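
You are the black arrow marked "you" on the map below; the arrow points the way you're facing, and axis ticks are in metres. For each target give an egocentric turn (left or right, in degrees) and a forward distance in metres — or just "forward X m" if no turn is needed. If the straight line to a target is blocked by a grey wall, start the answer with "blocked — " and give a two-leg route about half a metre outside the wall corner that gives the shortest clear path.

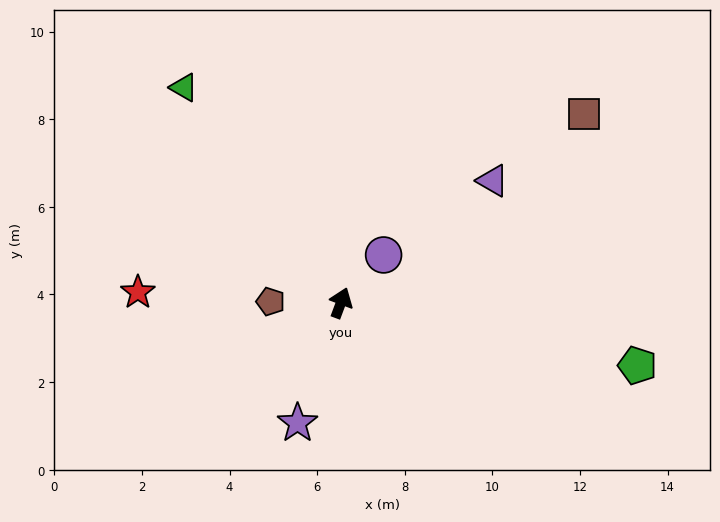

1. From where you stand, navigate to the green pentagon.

turn right 81°, forward 6.9 m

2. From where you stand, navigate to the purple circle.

turn right 21°, forward 1.5 m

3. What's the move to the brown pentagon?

turn left 110°, forward 1.6 m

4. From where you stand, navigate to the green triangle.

turn left 57°, forward 6.1 m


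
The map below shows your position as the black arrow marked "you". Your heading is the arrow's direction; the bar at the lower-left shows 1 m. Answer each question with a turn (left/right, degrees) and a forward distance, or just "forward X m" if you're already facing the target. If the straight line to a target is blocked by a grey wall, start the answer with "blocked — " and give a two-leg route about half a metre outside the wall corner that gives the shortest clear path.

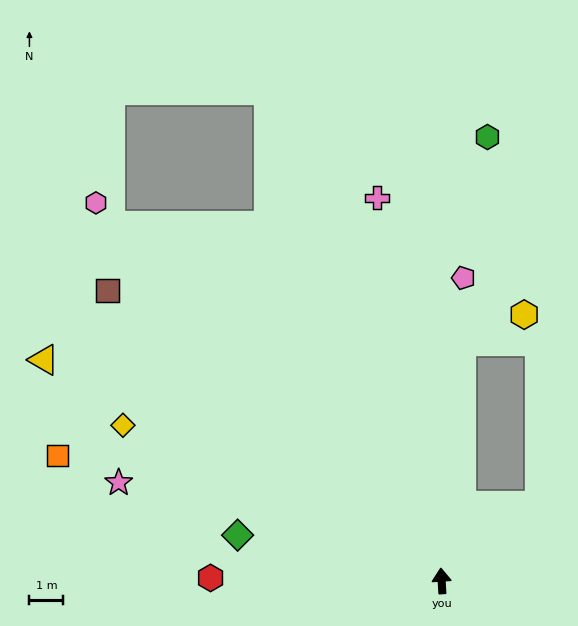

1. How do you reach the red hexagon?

turn left 86°, forward 6.8 m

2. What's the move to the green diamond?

turn left 74°, forward 6.1 m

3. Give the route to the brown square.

turn left 45°, forward 13.0 m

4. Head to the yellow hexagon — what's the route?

blocked — turn right 8°, forward 7.1 m, then turn right 62°, forward 2.0 m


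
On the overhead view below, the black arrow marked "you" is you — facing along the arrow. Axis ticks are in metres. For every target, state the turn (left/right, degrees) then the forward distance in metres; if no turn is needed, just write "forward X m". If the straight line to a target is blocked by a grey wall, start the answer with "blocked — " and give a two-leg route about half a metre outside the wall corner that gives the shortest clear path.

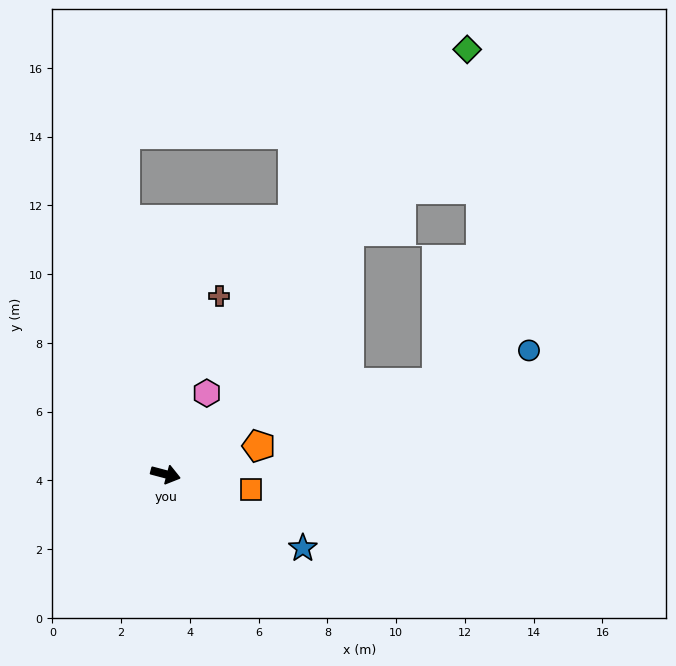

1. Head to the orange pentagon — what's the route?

turn left 32°, forward 2.8 m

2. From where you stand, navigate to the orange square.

turn left 5°, forward 2.5 m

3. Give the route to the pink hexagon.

turn left 78°, forward 2.6 m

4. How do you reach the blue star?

turn right 13°, forward 4.5 m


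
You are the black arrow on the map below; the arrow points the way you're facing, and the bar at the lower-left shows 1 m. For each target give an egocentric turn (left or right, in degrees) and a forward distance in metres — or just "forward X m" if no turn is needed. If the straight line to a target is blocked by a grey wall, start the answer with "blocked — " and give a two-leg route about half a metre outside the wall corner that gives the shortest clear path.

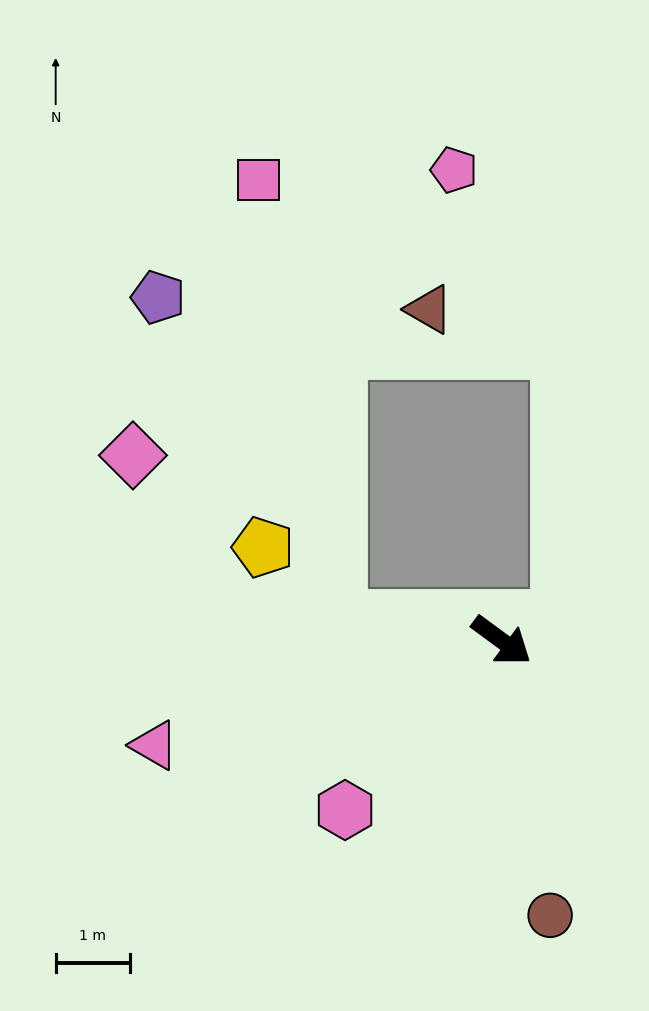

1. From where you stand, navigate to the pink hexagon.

turn right 96°, forward 3.1 m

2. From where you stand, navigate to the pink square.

blocked — turn right 150°, forward 2.2 m, then turn right 74°, forward 6.0 m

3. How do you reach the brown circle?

turn right 44°, forward 3.8 m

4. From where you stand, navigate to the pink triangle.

turn right 127°, forward 4.9 m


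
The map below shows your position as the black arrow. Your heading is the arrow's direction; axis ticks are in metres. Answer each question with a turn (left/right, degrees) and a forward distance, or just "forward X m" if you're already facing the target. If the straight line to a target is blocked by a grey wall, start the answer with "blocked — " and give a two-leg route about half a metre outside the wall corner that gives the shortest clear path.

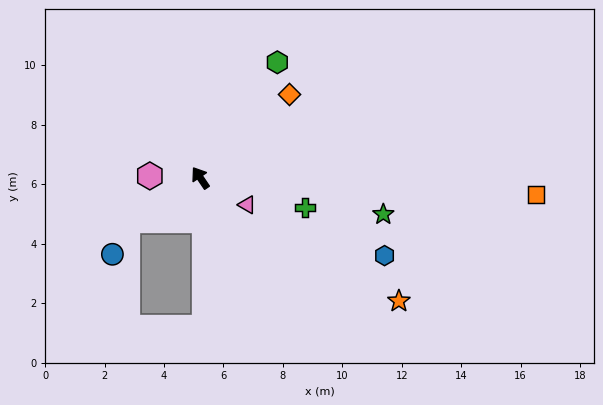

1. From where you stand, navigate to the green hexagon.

turn right 68°, forward 4.7 m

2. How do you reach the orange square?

turn right 127°, forward 11.3 m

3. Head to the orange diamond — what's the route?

turn right 81°, forward 4.1 m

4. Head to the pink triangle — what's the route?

turn right 154°, forward 1.8 m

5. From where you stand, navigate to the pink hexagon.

turn left 54°, forward 1.7 m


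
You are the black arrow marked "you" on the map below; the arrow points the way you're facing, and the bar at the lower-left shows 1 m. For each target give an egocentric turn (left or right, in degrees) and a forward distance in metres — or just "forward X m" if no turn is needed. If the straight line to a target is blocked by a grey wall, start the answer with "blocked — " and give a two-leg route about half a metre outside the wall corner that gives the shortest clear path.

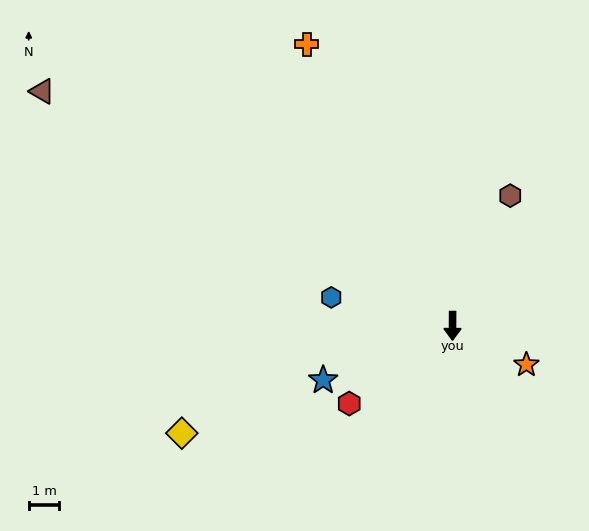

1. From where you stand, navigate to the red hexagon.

turn right 53°, forward 4.2 m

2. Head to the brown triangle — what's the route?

turn right 119°, forward 15.4 m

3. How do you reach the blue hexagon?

turn right 103°, forward 4.1 m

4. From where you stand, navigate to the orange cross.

turn right 152°, forward 10.3 m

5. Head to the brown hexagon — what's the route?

turn left 156°, forward 4.6 m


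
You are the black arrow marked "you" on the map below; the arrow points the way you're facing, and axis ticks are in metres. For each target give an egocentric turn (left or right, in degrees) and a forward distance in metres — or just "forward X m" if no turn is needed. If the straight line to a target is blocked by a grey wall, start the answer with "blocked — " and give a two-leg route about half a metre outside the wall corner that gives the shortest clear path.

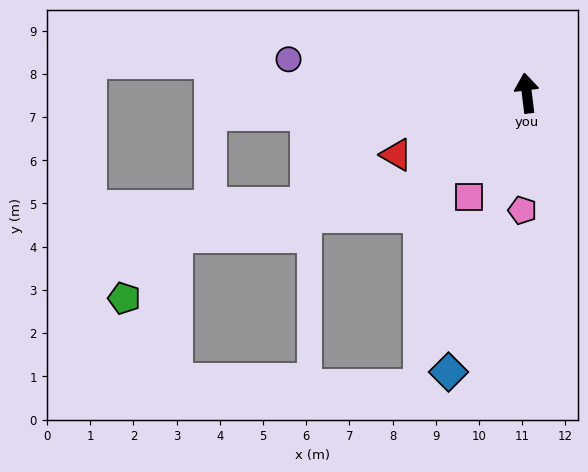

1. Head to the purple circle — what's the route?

turn left 75°, forward 5.6 m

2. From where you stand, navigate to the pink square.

turn left 144°, forward 2.7 m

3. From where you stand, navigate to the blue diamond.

turn left 157°, forward 6.7 m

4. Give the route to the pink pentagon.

turn left 171°, forward 2.7 m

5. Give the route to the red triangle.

turn left 108°, forward 3.3 m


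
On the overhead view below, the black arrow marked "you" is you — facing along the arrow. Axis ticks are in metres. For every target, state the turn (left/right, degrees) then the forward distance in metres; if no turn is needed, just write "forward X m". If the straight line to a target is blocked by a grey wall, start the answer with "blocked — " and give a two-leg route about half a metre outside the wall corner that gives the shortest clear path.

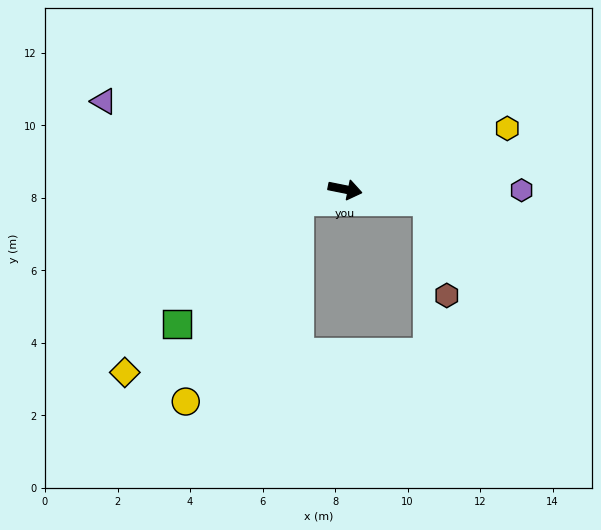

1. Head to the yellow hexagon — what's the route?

turn left 32°, forward 4.8 m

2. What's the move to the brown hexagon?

blocked — turn left 4°, forward 2.3 m, then turn right 72°, forward 2.7 m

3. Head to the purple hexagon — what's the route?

turn left 11°, forward 4.9 m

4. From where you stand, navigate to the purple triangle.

turn left 171°, forward 7.1 m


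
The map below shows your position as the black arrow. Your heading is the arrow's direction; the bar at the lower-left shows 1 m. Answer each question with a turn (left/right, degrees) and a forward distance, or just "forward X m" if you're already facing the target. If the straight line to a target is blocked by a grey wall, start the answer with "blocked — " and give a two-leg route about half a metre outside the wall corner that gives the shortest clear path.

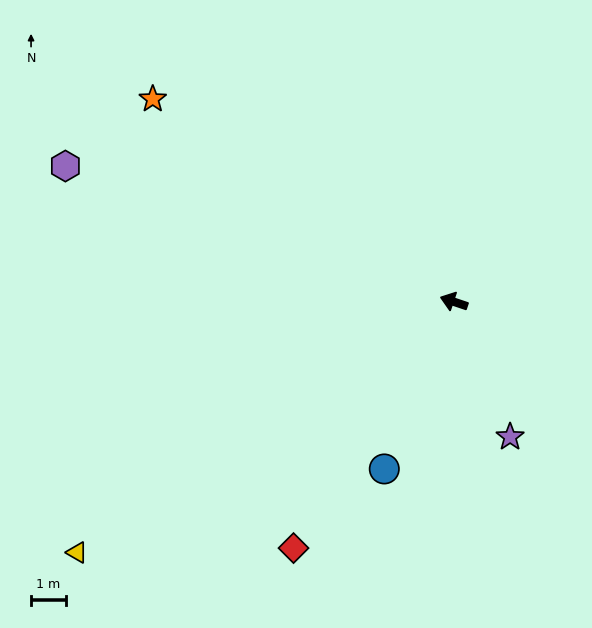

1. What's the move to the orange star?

turn right 15°, forward 10.4 m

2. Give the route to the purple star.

turn left 131°, forward 4.2 m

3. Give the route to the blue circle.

turn left 86°, forward 5.2 m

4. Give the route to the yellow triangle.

turn left 52°, forward 13.0 m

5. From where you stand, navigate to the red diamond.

turn left 76°, forward 8.4 m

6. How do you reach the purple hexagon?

forward 11.8 m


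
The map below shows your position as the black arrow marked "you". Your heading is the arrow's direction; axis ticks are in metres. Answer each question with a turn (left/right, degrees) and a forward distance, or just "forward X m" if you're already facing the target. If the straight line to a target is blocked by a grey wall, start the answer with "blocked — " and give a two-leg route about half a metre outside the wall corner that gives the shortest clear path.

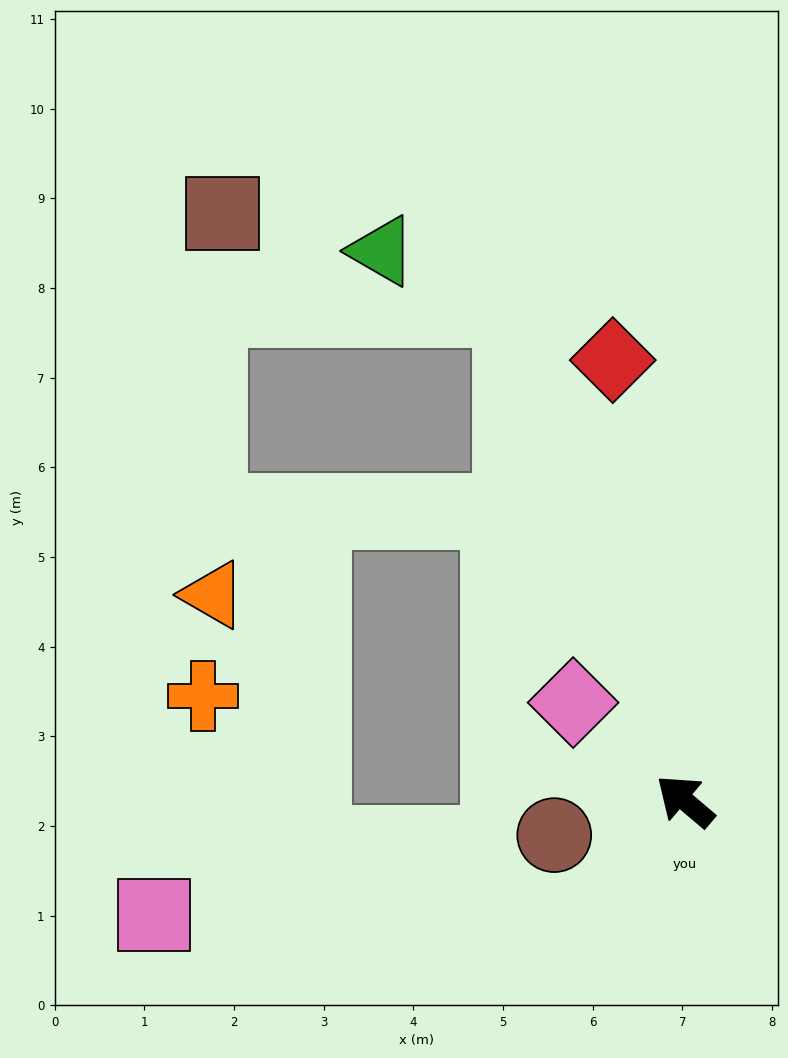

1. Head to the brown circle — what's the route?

turn left 55°, forward 1.5 m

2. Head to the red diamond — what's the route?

turn right 40°, forward 5.0 m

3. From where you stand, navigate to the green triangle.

blocked — turn right 30°, forward 5.8 m, then turn left 46°, forward 1.6 m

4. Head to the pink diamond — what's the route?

forward 1.7 m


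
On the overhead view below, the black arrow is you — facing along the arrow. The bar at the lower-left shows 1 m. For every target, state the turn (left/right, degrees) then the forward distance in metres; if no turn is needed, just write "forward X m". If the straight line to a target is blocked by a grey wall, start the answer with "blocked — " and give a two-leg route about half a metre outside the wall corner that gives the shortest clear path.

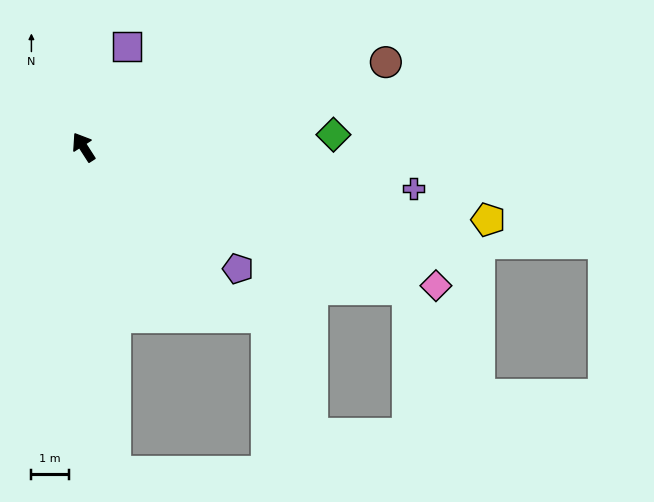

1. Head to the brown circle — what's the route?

turn right 107°, forward 8.4 m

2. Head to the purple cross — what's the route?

turn right 130°, forward 8.9 m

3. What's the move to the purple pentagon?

turn right 161°, forward 5.3 m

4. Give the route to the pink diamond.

turn right 144°, forward 10.1 m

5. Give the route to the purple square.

turn right 56°, forward 2.9 m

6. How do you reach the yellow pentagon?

turn right 133°, forward 11.0 m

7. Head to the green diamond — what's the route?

turn right 120°, forward 6.7 m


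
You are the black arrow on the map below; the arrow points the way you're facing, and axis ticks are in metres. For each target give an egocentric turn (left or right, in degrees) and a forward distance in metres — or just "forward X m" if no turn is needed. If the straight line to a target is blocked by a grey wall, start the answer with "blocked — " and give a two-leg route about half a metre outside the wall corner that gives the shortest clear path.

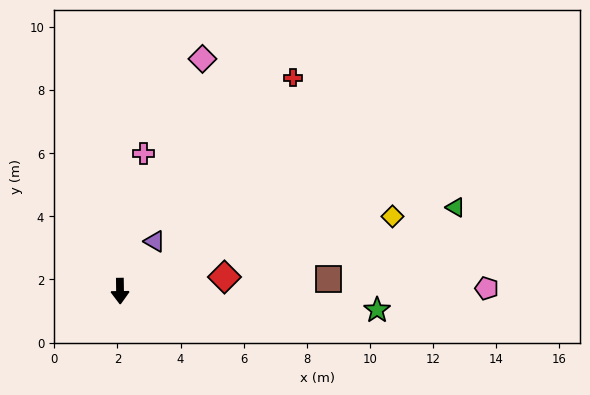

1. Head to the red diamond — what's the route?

turn left 97°, forward 3.3 m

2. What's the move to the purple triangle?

turn left 144°, forward 1.9 m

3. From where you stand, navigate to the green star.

turn left 85°, forward 8.2 m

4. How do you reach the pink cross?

turn left 169°, forward 4.4 m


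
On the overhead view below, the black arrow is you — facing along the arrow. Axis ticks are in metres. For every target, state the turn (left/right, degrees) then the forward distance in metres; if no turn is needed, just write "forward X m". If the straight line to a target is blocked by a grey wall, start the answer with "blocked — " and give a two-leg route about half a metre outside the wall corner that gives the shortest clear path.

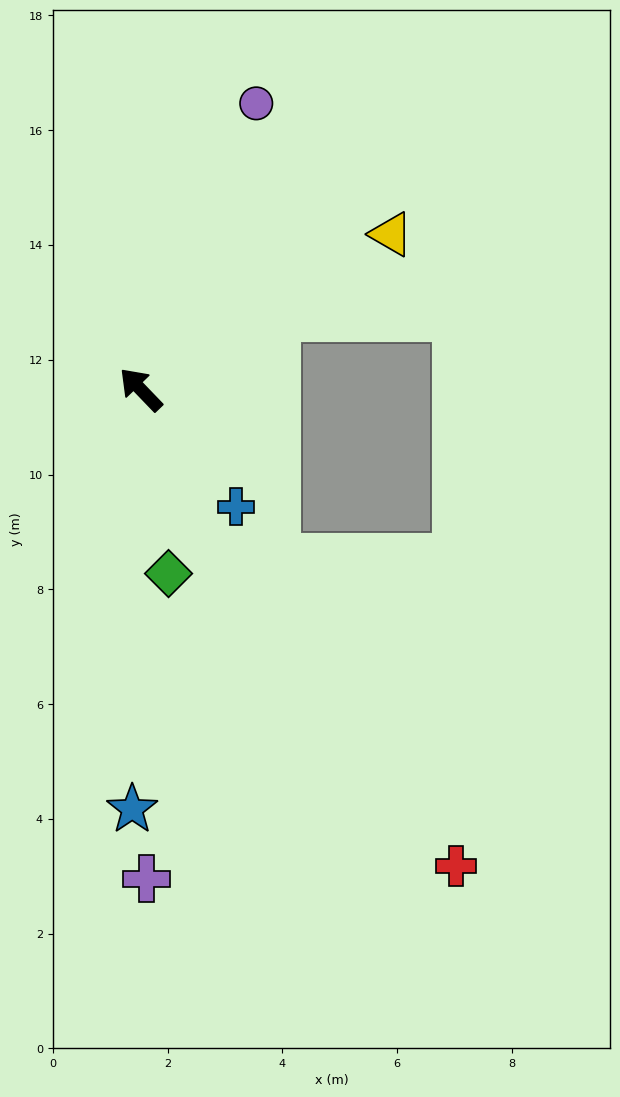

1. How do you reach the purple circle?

turn right 66°, forward 5.4 m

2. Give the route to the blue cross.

turn left 175°, forward 2.6 m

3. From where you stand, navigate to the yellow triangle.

turn right 102°, forward 5.1 m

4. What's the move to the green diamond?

turn left 145°, forward 3.2 m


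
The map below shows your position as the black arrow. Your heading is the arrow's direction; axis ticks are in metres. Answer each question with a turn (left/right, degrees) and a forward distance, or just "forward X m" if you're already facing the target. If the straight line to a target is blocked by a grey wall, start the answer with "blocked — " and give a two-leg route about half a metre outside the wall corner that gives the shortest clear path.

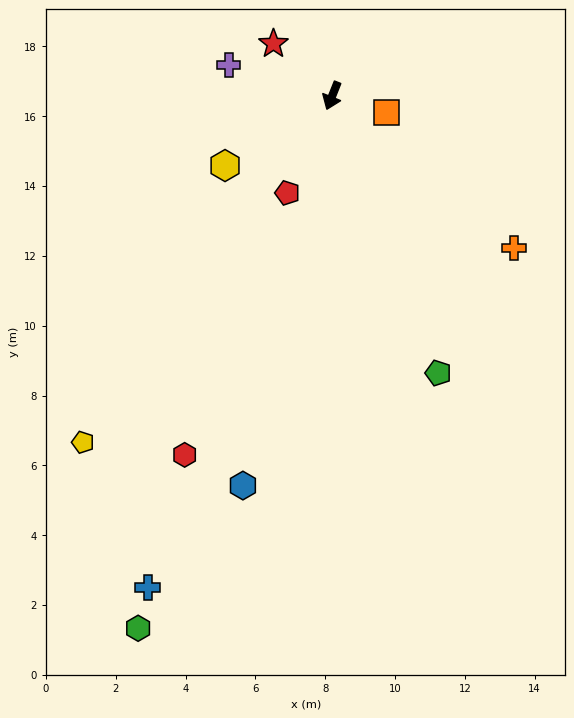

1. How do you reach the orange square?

turn left 94°, forward 1.6 m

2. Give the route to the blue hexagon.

turn left 9°, forward 11.5 m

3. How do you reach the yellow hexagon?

turn right 35°, forward 3.7 m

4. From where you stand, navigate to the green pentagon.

turn left 43°, forward 8.5 m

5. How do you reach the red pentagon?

turn right 3°, forward 3.1 m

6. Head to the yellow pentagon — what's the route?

turn right 14°, forward 12.2 m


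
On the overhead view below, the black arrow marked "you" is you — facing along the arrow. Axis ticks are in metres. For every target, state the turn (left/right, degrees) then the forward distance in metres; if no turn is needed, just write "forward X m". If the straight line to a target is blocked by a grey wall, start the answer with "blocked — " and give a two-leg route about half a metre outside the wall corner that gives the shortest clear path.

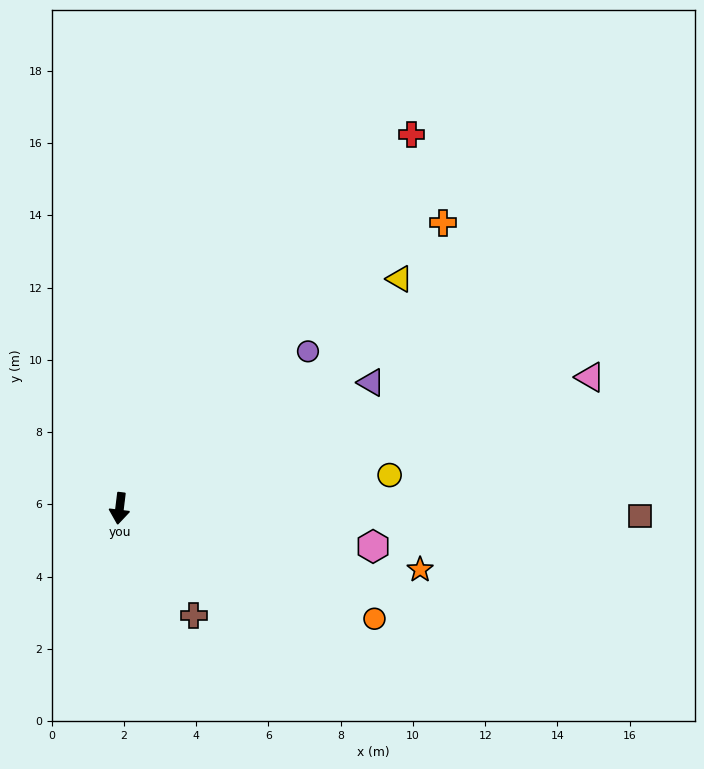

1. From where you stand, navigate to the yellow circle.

turn left 104°, forward 7.5 m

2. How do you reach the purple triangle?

turn left 124°, forward 7.8 m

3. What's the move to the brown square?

turn left 96°, forward 14.4 m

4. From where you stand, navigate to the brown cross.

turn left 42°, forward 3.6 m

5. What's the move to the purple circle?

turn left 137°, forward 6.8 m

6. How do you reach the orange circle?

turn left 74°, forward 7.7 m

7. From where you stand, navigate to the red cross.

turn left 149°, forward 13.1 m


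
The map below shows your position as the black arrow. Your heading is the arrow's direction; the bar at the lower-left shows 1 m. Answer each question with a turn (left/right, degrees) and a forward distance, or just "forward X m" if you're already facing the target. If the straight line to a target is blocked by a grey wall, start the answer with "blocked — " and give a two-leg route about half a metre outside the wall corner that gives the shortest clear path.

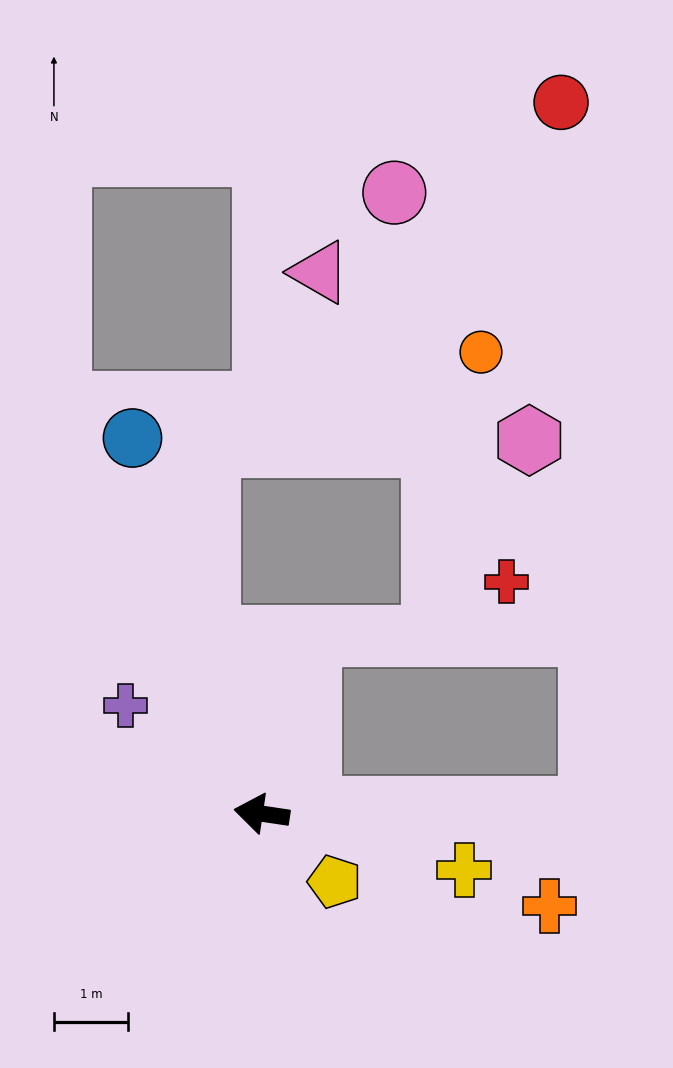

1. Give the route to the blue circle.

turn right 63°, forward 5.3 m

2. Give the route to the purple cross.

turn right 30°, forward 2.3 m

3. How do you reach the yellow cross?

turn left 173°, forward 2.8 m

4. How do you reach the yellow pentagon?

turn left 145°, forward 1.3 m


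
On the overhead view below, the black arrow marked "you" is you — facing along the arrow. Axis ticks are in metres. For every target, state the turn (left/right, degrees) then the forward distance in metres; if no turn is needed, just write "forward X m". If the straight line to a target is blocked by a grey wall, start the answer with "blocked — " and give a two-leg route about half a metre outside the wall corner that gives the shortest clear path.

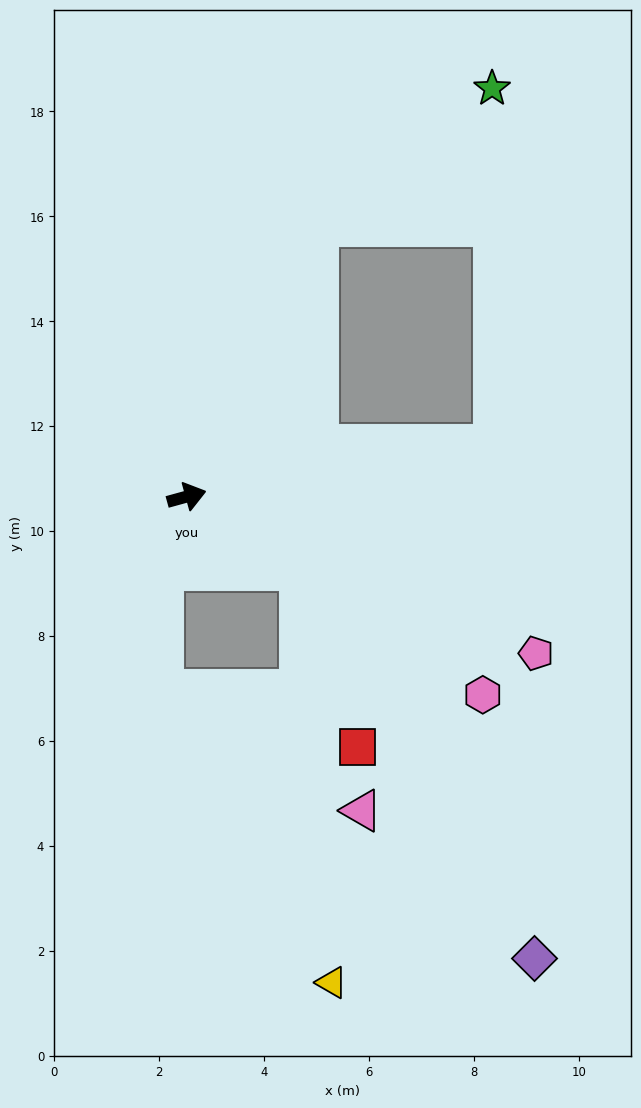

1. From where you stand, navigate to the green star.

blocked — turn left 49°, forward 5.8 m, then turn right 27°, forward 4.2 m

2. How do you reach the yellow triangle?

blocked — turn right 48°, forward 2.6 m, then turn right 53°, forward 7.9 m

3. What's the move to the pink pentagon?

turn right 40°, forward 7.3 m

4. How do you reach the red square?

blocked — turn right 48°, forward 2.6 m, then turn right 40°, forward 3.6 m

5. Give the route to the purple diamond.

blocked — turn right 48°, forward 2.6 m, then turn right 27°, forward 8.7 m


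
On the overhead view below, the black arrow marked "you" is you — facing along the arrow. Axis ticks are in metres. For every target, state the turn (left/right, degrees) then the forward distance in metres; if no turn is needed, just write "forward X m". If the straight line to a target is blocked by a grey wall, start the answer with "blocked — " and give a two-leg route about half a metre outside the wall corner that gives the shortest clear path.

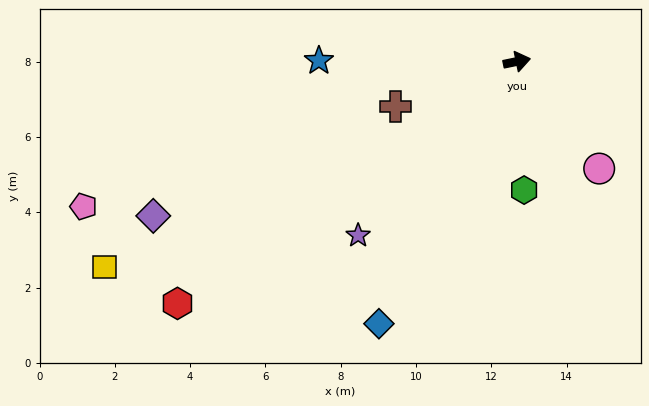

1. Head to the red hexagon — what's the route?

turn right 156°, forward 11.1 m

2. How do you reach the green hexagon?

turn right 98°, forward 3.4 m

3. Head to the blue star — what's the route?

turn left 168°, forward 5.3 m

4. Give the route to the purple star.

turn right 144°, forward 6.3 m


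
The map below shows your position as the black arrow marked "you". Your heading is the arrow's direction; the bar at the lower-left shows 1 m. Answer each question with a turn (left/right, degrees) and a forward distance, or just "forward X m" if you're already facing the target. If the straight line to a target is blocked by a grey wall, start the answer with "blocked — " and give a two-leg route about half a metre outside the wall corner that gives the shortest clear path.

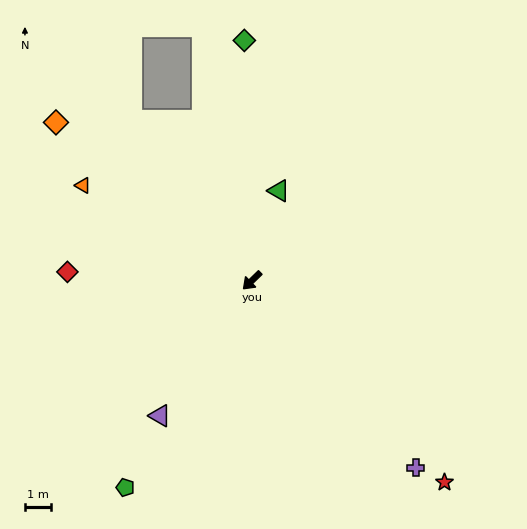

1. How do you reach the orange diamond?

turn right 83°, forward 9.5 m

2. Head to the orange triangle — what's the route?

turn right 74°, forward 7.4 m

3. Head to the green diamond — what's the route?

turn right 132°, forward 9.1 m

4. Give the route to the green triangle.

turn right 151°, forward 3.6 m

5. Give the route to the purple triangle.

turn left 12°, forward 6.2 m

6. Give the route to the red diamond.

turn right 47°, forward 7.0 m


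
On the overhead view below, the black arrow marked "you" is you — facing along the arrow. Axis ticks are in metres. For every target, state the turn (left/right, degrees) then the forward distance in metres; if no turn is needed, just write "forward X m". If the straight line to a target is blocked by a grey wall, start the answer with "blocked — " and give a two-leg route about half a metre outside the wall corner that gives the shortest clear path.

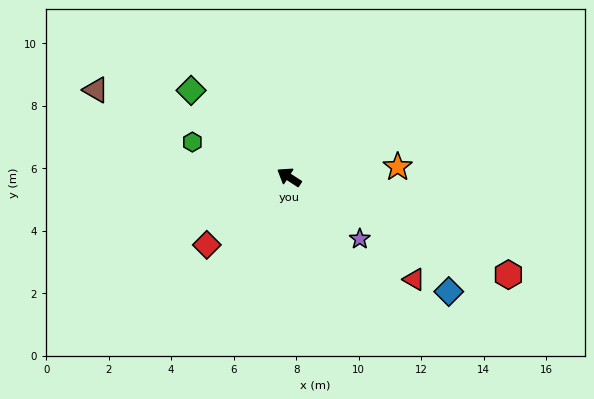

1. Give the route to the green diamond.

turn right 9°, forward 4.2 m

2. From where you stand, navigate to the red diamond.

turn left 72°, forward 3.4 m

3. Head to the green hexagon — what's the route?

turn left 13°, forward 3.3 m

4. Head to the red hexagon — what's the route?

turn right 171°, forward 7.7 m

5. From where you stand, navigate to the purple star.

turn left 172°, forward 3.0 m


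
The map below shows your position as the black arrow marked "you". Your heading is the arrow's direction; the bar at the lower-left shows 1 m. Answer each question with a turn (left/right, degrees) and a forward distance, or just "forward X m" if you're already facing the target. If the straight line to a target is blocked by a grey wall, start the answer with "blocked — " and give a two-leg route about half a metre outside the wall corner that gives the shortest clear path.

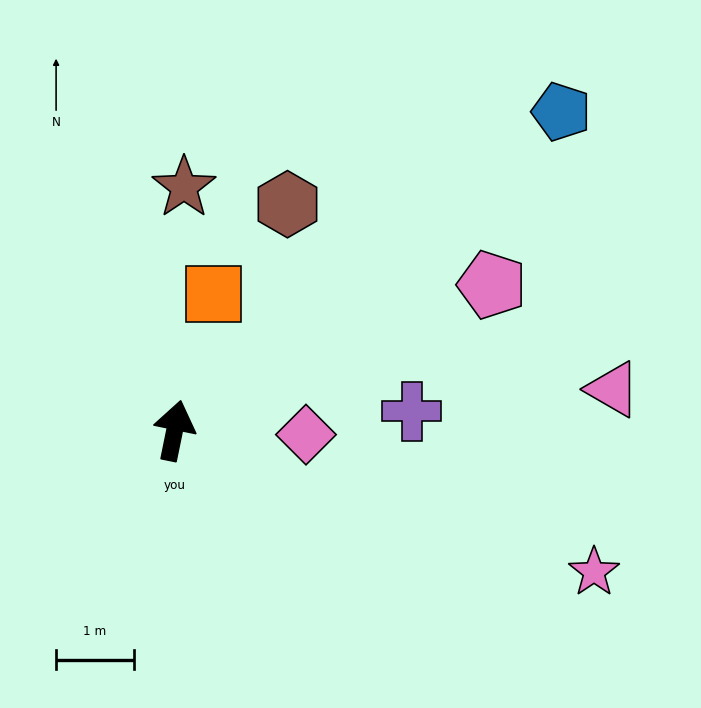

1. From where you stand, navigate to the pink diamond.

turn right 80°, forward 1.7 m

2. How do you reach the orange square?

turn right 4°, forward 1.8 m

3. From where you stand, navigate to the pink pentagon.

turn right 54°, forward 4.5 m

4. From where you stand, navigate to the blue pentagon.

turn right 39°, forward 6.5 m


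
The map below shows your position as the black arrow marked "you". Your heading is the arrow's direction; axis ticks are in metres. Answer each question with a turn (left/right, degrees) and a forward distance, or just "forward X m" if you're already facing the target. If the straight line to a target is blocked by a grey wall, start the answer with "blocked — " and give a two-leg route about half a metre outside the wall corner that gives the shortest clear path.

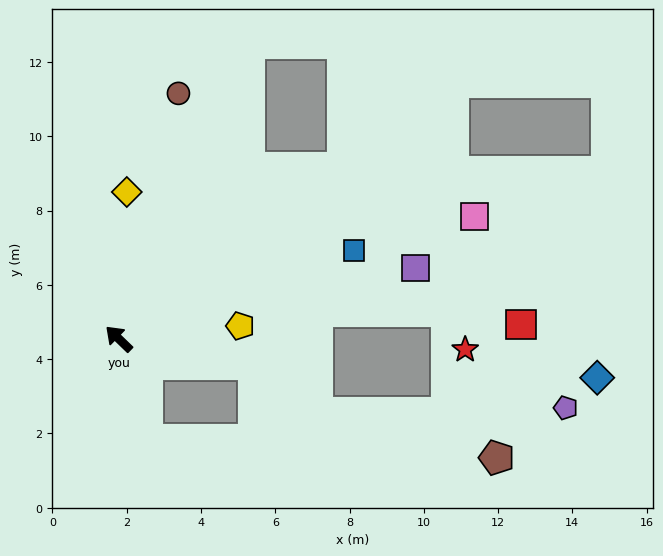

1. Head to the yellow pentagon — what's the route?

turn right 130°, forward 3.3 m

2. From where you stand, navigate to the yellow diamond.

turn right 49°, forward 4.0 m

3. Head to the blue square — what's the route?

turn right 115°, forward 6.8 m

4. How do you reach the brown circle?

turn right 60°, forward 6.8 m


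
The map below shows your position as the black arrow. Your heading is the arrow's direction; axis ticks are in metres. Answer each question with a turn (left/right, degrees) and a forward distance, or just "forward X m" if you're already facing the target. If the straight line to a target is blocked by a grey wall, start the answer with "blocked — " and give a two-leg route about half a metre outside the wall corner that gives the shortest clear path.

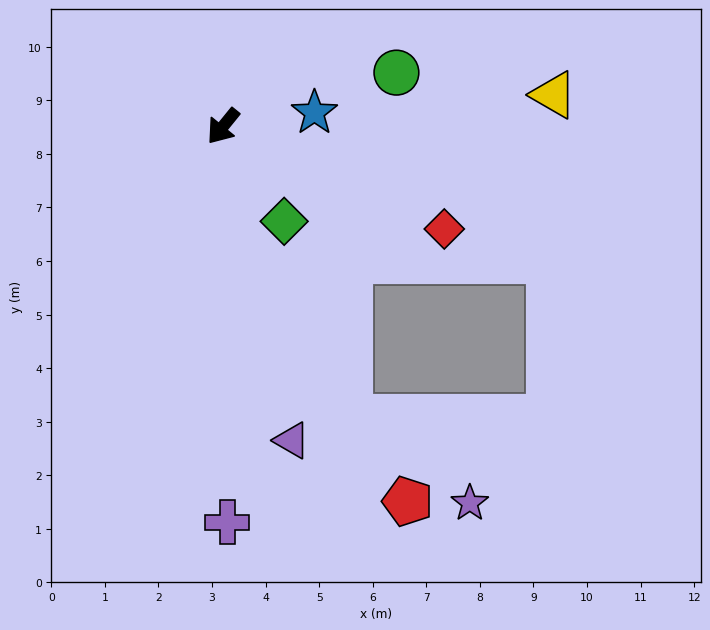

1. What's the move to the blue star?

turn left 138°, forward 1.7 m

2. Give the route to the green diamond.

turn left 72°, forward 2.1 m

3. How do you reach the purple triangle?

turn left 51°, forward 6.0 m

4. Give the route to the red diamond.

turn left 104°, forward 4.6 m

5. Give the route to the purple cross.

turn left 40°, forward 7.4 m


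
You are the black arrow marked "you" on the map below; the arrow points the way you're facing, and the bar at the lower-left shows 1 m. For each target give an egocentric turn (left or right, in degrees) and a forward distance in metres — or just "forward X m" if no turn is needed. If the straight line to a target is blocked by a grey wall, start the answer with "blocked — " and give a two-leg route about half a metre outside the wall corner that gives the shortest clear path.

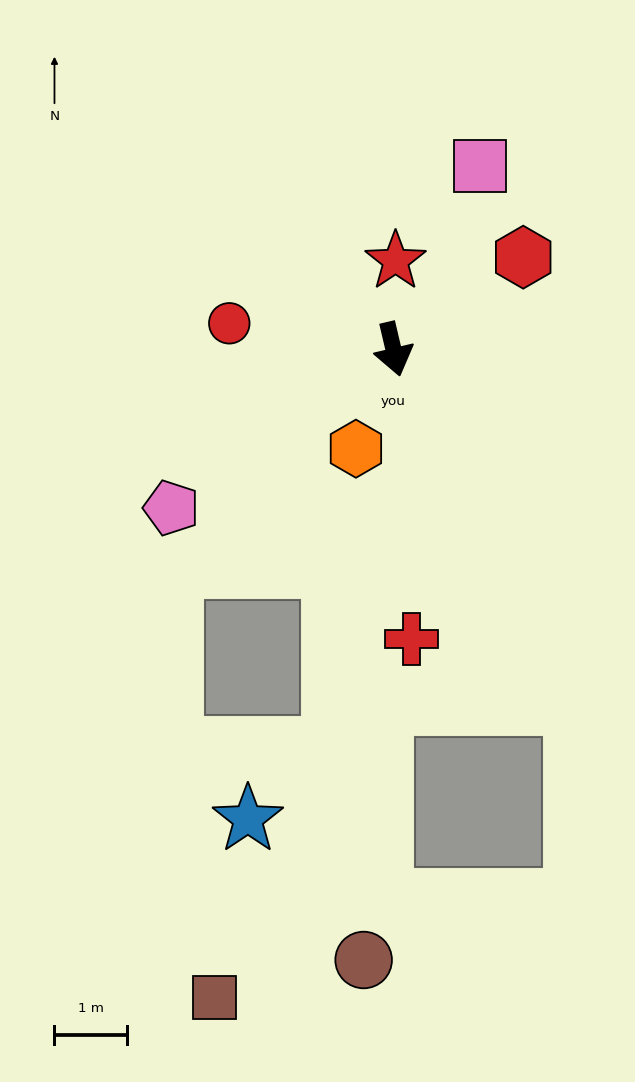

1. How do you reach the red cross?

turn right 10°, forward 4.0 m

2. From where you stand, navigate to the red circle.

turn right 112°, forward 2.3 m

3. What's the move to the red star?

turn left 165°, forward 1.2 m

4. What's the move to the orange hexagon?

turn right 34°, forward 1.5 m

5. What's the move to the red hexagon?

turn left 112°, forward 2.2 m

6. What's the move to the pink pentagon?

turn right 68°, forward 3.7 m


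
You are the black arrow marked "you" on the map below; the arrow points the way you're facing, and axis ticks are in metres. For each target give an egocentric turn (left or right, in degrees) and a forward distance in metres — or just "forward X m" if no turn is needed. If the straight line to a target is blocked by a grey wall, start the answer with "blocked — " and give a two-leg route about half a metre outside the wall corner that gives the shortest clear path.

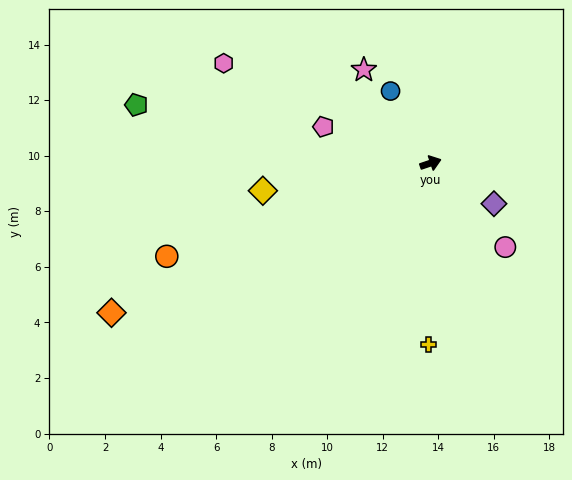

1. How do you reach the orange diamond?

turn right 174°, forward 12.7 m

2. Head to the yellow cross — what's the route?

turn right 109°, forward 6.5 m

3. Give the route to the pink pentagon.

turn left 143°, forward 4.1 m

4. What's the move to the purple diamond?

turn right 51°, forward 2.7 m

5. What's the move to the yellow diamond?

turn left 171°, forward 6.1 m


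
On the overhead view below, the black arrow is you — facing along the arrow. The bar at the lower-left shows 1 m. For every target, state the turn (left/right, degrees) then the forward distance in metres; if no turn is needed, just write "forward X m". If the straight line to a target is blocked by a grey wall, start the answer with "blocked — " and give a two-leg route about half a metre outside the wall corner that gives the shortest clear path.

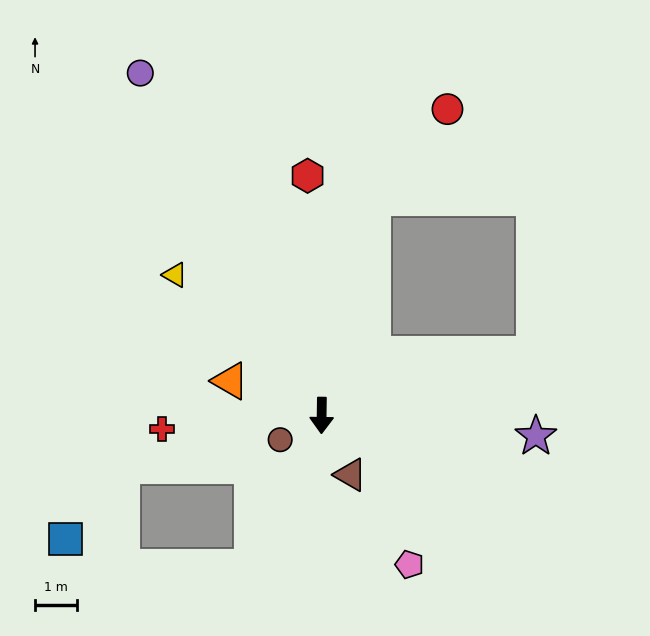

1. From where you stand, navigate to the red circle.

blocked — turn left 167°, forward 5.3 m, then turn right 26°, forward 2.8 m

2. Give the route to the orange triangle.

turn right 110°, forward 2.3 m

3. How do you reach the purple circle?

turn right 151°, forward 9.2 m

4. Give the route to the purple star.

turn left 85°, forward 5.1 m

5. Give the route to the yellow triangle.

turn right 133°, forward 4.8 m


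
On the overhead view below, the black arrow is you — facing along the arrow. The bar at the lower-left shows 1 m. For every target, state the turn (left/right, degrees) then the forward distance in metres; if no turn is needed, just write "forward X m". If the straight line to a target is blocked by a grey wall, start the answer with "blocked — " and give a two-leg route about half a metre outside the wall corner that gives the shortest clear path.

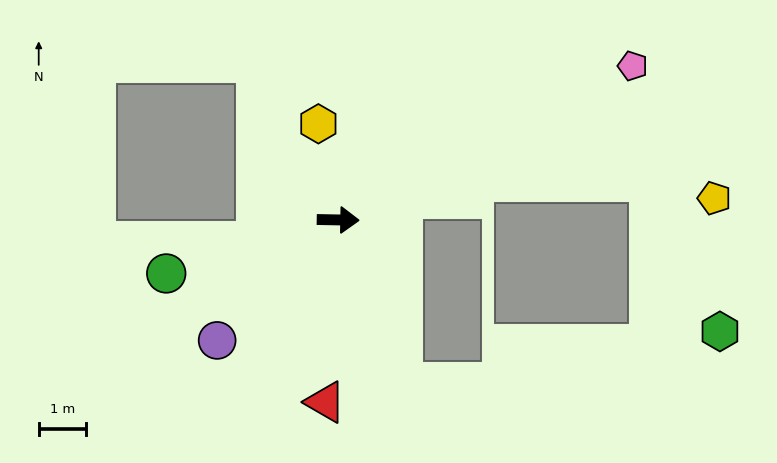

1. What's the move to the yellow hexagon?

turn left 103°, forward 2.1 m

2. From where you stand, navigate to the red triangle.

turn right 93°, forward 3.9 m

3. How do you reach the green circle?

turn right 162°, forward 3.8 m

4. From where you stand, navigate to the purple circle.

turn right 134°, forward 3.6 m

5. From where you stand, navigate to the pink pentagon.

turn left 29°, forward 7.1 m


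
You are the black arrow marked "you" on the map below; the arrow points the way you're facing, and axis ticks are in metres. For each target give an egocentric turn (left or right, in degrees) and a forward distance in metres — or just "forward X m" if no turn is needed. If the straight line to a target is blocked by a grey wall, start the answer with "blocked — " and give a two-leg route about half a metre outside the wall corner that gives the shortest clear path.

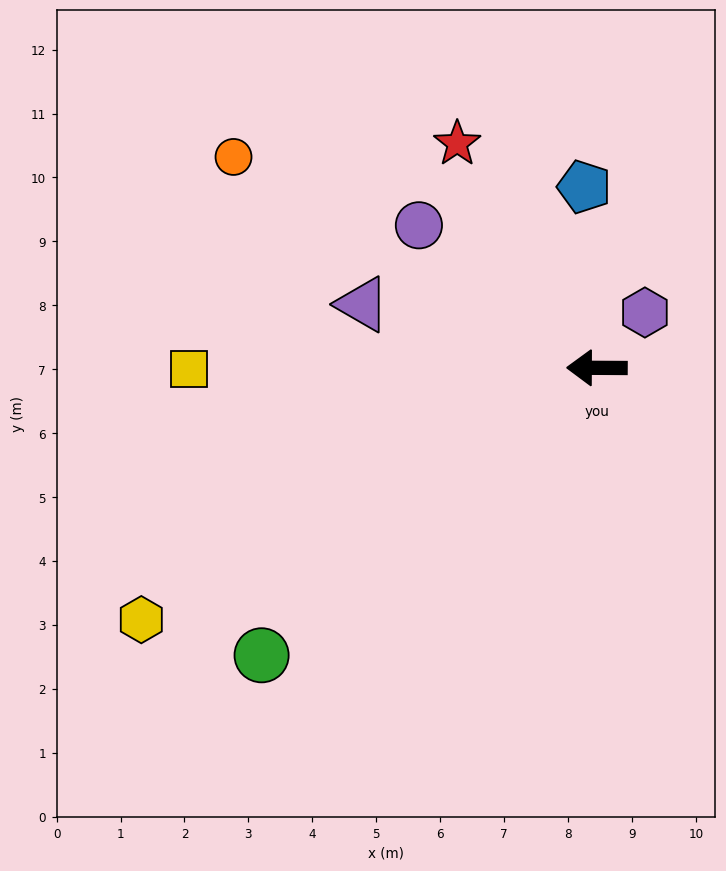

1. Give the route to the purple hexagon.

turn right 131°, forward 1.1 m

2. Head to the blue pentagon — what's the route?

turn right 86°, forward 2.8 m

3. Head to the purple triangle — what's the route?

turn right 15°, forward 3.8 m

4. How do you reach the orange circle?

turn right 30°, forward 6.6 m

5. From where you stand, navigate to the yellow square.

forward 6.4 m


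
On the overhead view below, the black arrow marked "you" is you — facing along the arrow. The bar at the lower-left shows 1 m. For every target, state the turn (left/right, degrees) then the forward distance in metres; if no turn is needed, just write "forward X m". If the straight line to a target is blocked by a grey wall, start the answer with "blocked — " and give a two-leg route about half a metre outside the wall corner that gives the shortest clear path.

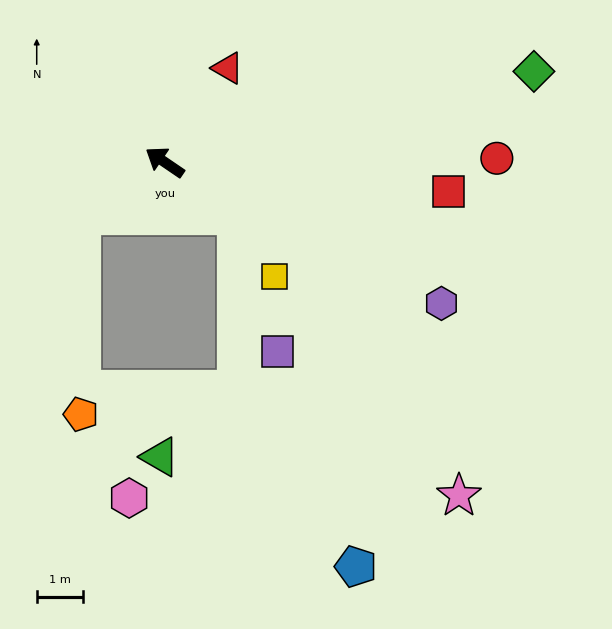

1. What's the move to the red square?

turn right 152°, forward 6.2 m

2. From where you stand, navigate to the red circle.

turn right 145°, forward 7.2 m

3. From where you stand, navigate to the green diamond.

turn right 132°, forward 8.3 m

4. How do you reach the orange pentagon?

blocked — turn left 67°, forward 2.2 m, then turn left 57°, forward 4.3 m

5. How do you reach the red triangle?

turn right 90°, forward 2.5 m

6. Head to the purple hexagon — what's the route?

turn right 173°, forward 6.8 m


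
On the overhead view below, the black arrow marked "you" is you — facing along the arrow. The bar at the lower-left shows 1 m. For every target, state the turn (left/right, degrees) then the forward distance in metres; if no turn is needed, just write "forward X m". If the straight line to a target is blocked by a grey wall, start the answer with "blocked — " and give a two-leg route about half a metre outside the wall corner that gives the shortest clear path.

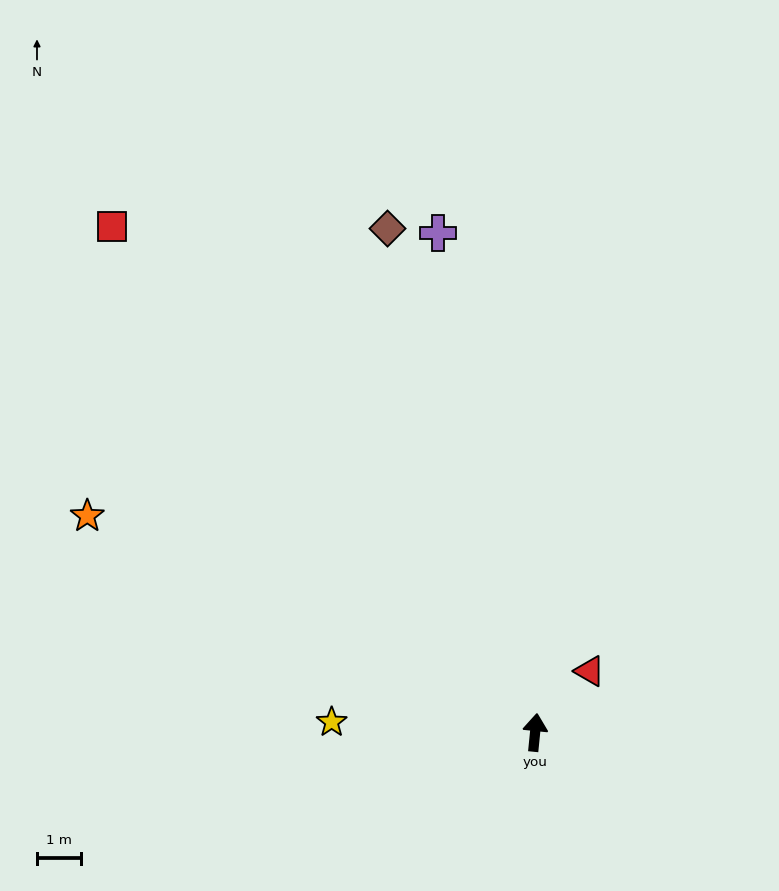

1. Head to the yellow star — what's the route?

turn left 93°, forward 4.7 m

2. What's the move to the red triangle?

turn right 36°, forward 1.9 m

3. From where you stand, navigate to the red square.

turn left 46°, forward 15.1 m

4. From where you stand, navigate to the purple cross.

turn left 17°, forward 11.6 m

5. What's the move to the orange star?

turn left 70°, forward 11.4 m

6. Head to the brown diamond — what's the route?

turn left 22°, forward 12.0 m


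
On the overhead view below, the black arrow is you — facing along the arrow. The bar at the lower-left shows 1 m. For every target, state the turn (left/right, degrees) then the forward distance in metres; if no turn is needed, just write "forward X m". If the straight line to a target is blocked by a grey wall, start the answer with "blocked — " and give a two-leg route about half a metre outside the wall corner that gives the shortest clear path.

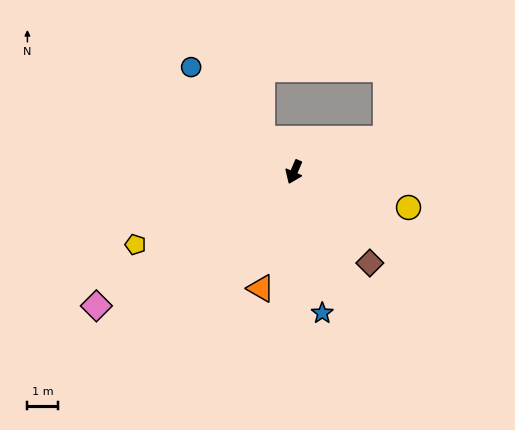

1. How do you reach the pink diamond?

turn right 33°, forward 7.8 m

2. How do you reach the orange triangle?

turn left 7°, forward 3.9 m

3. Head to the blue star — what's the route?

turn left 35°, forward 4.7 m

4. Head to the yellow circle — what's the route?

turn left 96°, forward 3.9 m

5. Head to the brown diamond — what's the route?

turn left 63°, forward 3.9 m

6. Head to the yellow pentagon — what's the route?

turn right 42°, forward 5.7 m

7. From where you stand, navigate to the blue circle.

turn right 112°, forward 4.8 m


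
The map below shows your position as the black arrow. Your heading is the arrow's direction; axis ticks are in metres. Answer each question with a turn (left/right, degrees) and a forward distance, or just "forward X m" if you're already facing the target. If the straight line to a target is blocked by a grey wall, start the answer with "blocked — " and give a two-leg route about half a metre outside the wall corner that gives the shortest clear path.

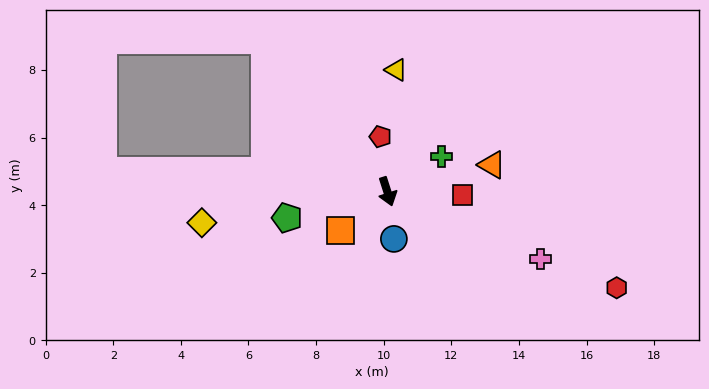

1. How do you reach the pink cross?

turn left 49°, forward 4.9 m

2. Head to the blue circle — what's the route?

turn right 10°, forward 1.4 m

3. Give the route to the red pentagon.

turn left 169°, forward 1.6 m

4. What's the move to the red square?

turn left 70°, forward 2.2 m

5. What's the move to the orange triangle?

turn left 87°, forward 3.2 m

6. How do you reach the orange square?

turn right 67°, forward 1.8 m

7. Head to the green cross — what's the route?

turn left 105°, forward 1.9 m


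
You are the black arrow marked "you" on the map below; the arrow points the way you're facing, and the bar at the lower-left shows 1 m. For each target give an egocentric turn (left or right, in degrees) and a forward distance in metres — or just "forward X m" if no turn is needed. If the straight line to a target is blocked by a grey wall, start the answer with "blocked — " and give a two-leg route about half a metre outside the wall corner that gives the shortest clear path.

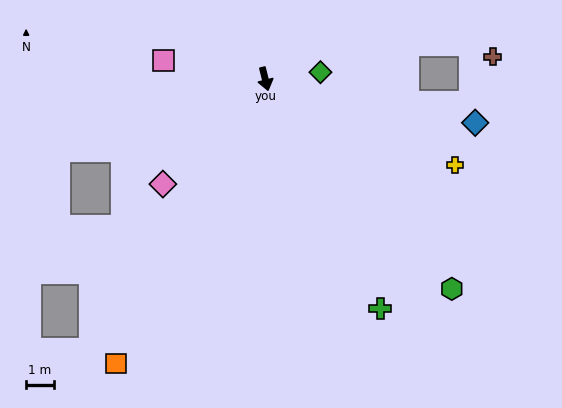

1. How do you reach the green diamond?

turn left 83°, forward 2.0 m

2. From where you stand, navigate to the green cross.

turn left 13°, forward 9.3 m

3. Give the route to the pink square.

turn right 114°, forward 3.7 m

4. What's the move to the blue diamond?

turn left 64°, forward 7.8 m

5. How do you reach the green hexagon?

turn left 28°, forward 10.2 m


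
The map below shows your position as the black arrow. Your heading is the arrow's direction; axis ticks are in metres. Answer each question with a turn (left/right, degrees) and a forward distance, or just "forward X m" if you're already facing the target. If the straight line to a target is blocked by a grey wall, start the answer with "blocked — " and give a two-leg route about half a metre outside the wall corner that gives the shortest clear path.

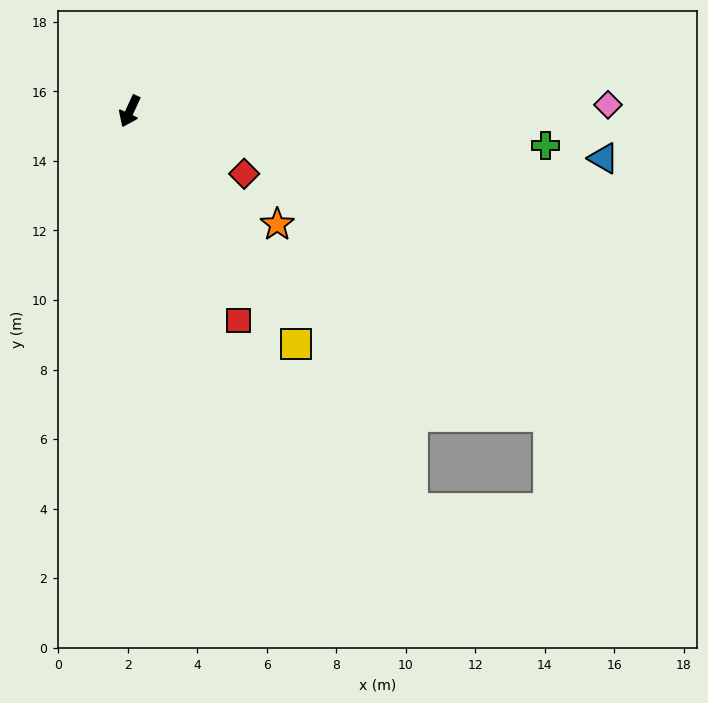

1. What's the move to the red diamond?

turn left 86°, forward 3.8 m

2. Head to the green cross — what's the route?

turn left 110°, forward 12.0 m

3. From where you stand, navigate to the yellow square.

turn left 60°, forward 8.2 m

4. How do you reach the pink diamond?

turn left 116°, forward 13.8 m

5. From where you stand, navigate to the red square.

turn left 52°, forward 6.8 m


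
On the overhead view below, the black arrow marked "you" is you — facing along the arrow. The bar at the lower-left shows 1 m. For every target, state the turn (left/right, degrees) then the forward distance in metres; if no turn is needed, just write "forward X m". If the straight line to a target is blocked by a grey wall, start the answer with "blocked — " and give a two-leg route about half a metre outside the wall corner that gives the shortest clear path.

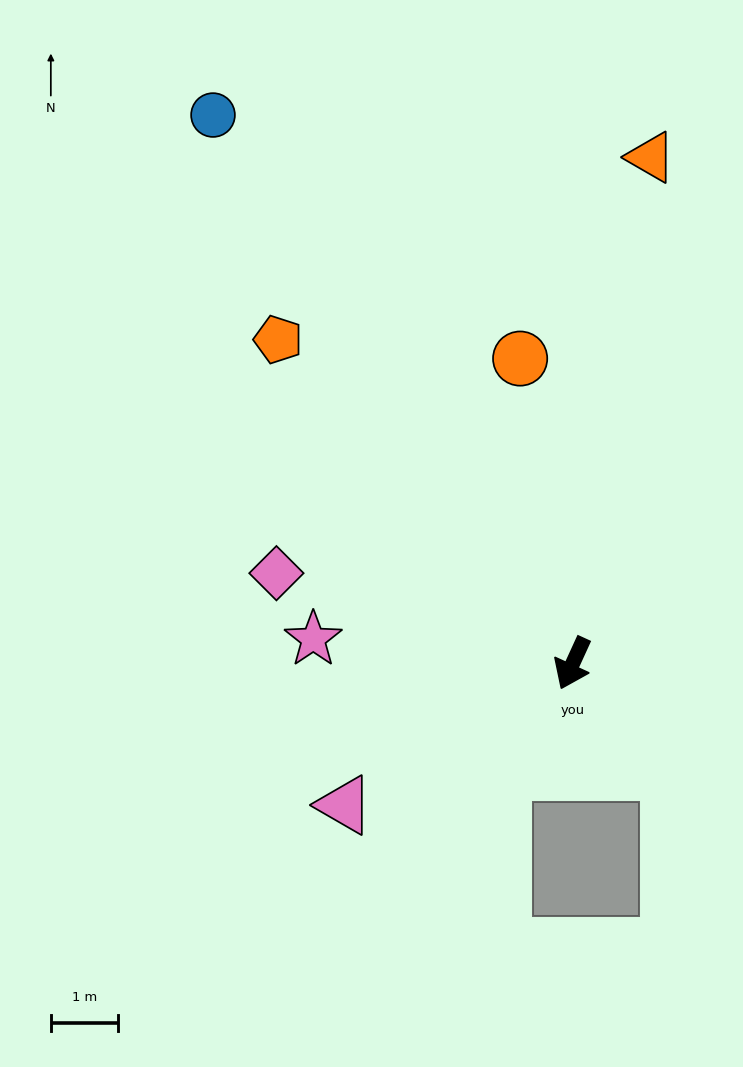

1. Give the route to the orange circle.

turn right 146°, forward 4.6 m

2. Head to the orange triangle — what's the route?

turn right 164°, forward 7.6 m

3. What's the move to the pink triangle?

turn right 34°, forward 4.0 m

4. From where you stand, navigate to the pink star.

turn right 71°, forward 3.9 m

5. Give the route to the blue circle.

turn right 122°, forward 9.7 m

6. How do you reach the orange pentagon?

turn right 113°, forward 6.5 m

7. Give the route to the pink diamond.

turn right 82°, forward 4.6 m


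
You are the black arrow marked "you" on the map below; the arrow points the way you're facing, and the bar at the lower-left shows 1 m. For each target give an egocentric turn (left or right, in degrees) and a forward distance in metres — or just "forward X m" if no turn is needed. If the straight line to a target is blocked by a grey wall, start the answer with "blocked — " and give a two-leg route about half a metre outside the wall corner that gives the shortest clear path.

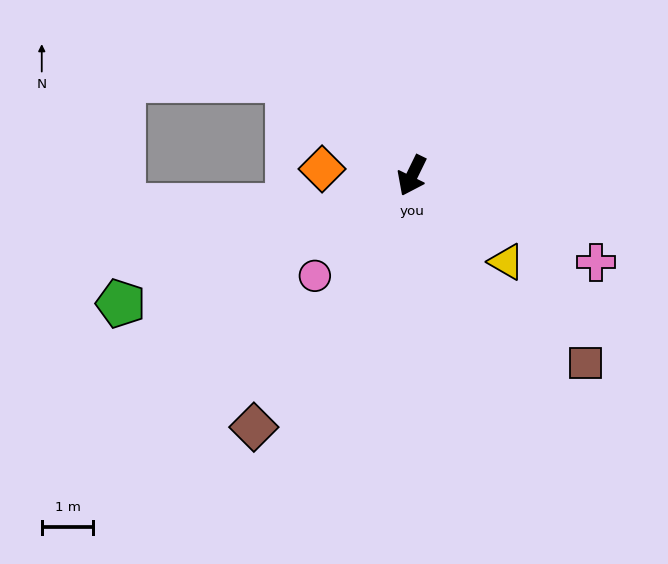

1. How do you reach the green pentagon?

turn right 40°, forward 6.2 m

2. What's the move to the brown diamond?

turn right 6°, forward 5.8 m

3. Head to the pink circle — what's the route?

turn right 18°, forward 2.7 m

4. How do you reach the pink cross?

turn left 91°, forward 3.9 m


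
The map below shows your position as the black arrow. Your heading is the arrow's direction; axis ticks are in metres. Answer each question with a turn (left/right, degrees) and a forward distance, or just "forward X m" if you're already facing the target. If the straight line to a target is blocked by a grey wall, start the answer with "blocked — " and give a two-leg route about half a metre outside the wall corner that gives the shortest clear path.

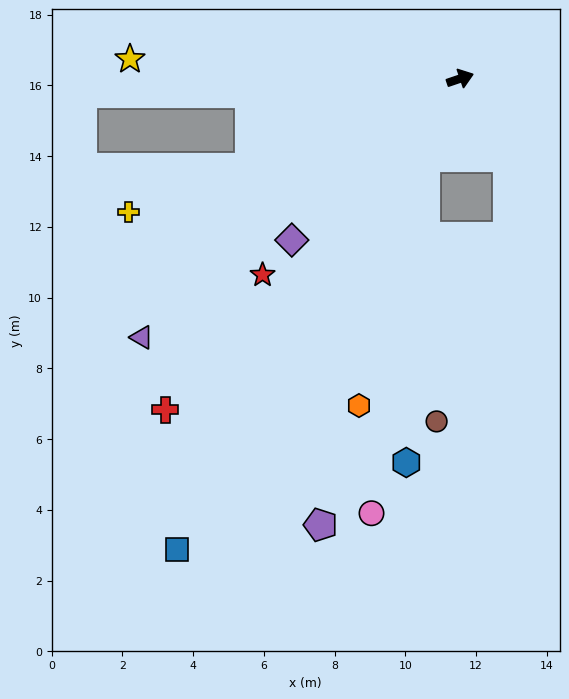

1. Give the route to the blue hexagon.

blocked — turn right 133°, forward 2.4 m, then turn left 21°, forward 8.7 m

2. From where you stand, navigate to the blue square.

turn right 140°, forward 15.5 m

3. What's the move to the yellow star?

turn left 158°, forward 9.4 m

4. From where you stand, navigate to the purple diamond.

turn right 155°, forward 6.6 m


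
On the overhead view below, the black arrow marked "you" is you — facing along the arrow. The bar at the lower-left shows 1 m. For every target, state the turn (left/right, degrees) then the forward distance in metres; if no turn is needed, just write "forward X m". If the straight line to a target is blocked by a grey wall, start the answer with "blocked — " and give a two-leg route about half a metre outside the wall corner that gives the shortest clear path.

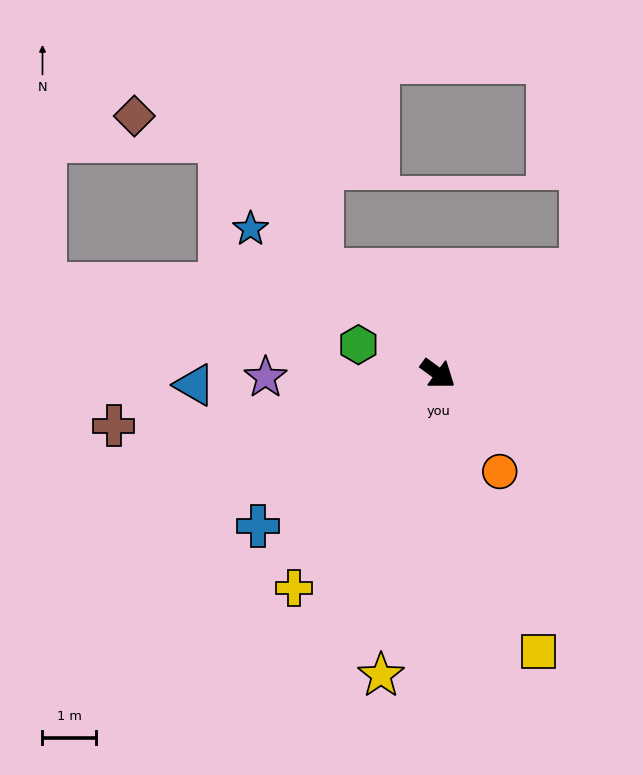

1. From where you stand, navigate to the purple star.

turn right 143°, forward 3.2 m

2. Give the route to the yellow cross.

turn right 88°, forward 4.8 m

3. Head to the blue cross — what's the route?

turn right 103°, forward 4.4 m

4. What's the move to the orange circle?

turn right 21°, forward 2.2 m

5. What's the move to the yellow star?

turn right 64°, forward 5.7 m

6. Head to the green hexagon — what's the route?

turn right 164°, forward 1.6 m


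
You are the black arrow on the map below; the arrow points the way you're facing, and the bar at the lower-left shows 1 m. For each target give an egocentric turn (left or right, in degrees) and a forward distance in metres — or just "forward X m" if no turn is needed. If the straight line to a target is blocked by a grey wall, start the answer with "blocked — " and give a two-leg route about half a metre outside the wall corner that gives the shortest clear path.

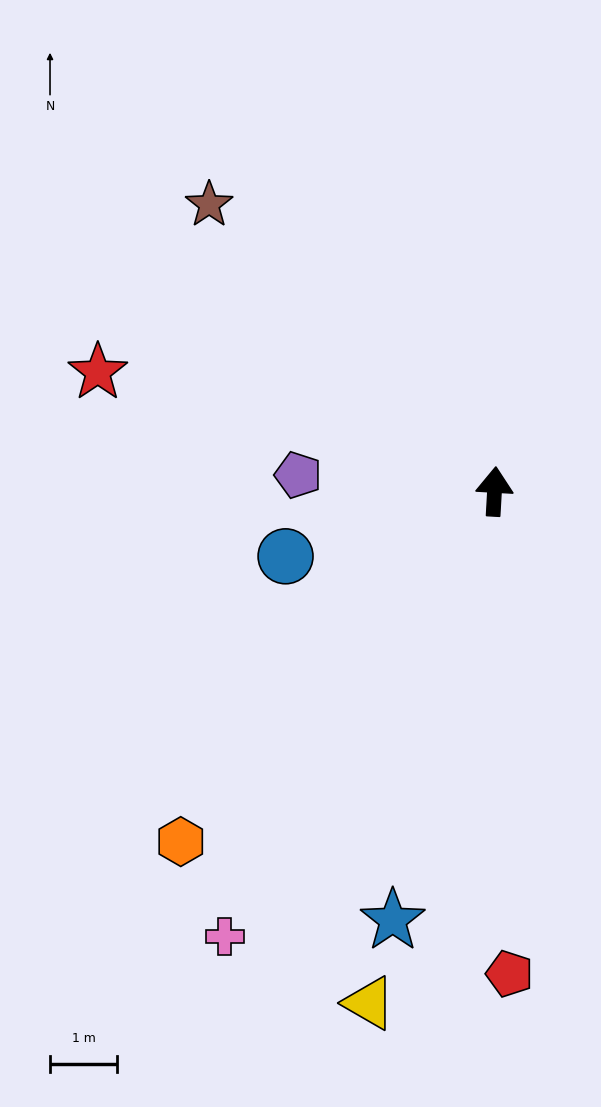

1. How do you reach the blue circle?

turn left 110°, forward 3.3 m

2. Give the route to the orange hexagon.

turn left 141°, forward 7.0 m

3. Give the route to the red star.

turn left 76°, forward 6.2 m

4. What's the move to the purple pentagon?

turn left 88°, forward 2.9 m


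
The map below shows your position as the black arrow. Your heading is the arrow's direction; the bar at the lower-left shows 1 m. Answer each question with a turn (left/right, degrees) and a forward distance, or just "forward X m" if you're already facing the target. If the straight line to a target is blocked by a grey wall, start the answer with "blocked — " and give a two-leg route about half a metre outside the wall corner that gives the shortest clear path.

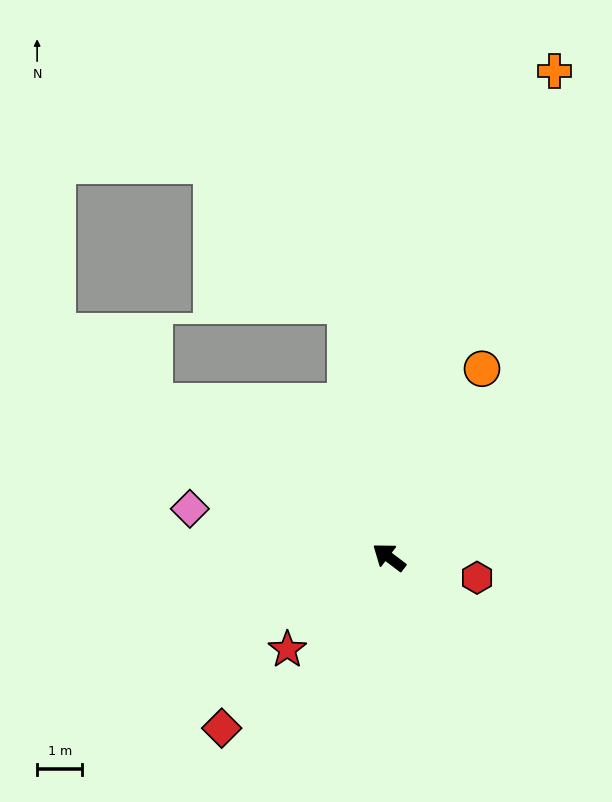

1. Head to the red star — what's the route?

turn left 79°, forward 3.1 m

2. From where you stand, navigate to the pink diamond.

turn left 24°, forward 4.6 m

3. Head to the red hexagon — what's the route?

turn right 156°, forward 2.0 m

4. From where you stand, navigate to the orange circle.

turn right 79°, forward 4.7 m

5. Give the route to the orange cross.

turn right 72°, forward 11.4 m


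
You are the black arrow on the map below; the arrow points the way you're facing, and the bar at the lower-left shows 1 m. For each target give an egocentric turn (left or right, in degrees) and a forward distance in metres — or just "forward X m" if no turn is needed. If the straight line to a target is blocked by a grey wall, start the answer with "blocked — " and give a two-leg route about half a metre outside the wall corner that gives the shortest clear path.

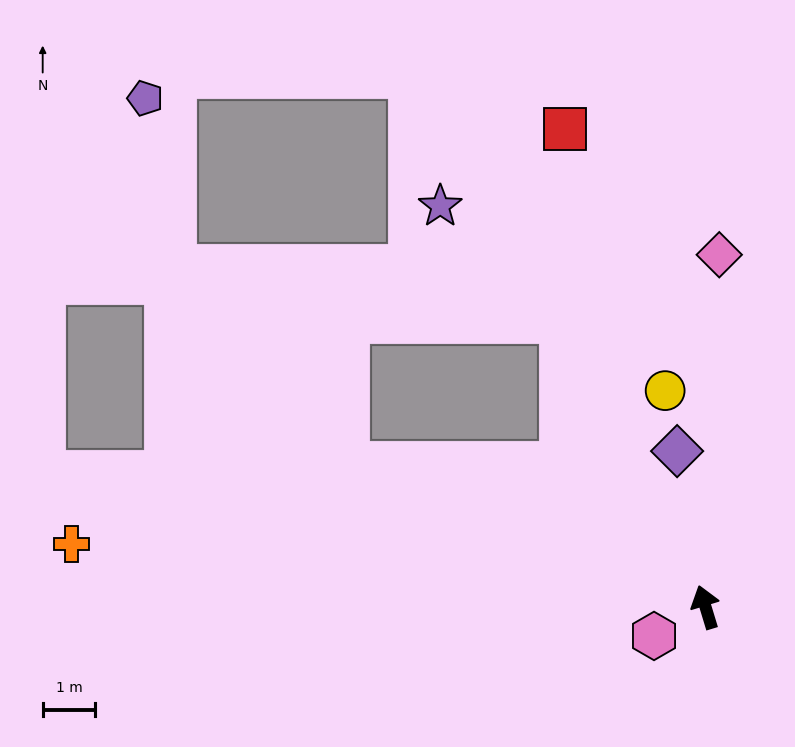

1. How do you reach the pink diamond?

turn right 19°, forward 6.7 m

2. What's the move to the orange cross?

turn left 67°, forward 12.1 m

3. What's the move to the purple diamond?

turn right 7°, forward 3.0 m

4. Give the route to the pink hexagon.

turn left 102°, forward 1.1 m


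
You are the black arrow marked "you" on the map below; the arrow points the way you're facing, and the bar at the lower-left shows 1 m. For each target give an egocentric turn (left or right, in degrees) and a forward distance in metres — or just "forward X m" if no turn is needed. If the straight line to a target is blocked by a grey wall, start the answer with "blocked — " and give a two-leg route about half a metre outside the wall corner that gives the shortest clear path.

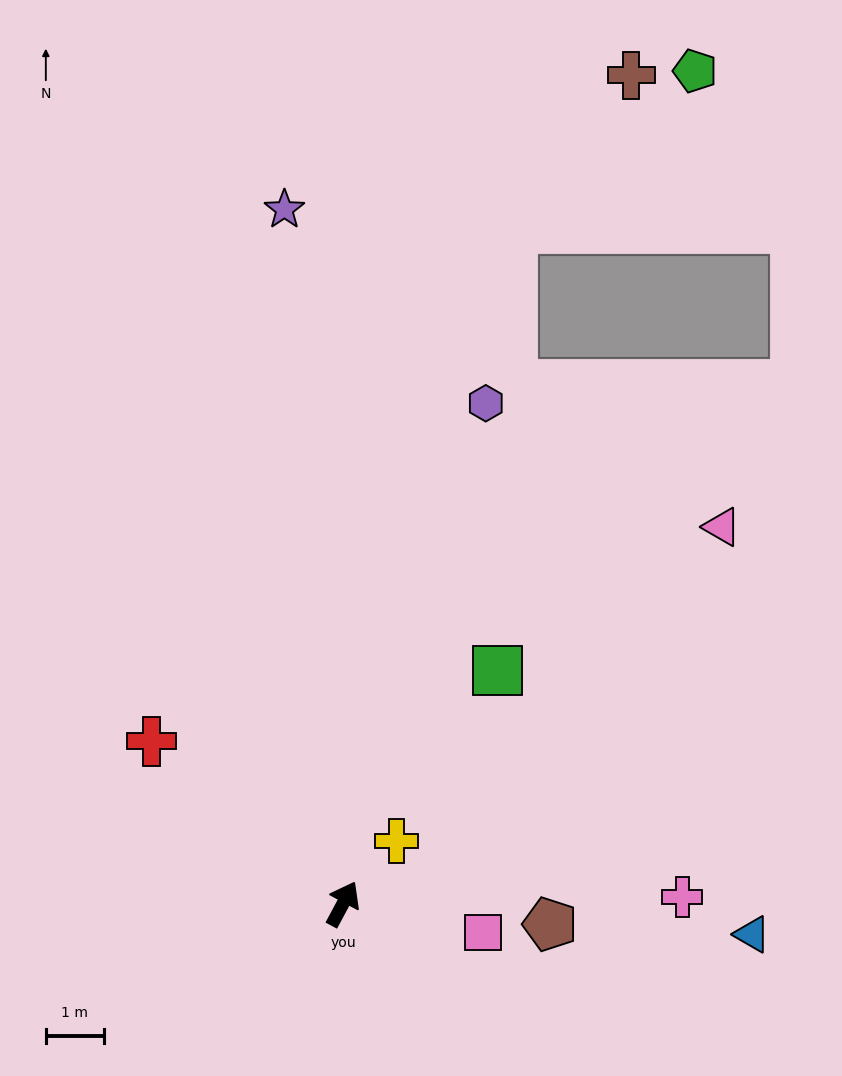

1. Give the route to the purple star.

turn left 33°, forward 12.1 m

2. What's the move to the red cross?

turn left 78°, forward 4.4 m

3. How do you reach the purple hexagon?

turn left 12°, forward 9.0 m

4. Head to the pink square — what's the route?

turn right 73°, forward 2.5 m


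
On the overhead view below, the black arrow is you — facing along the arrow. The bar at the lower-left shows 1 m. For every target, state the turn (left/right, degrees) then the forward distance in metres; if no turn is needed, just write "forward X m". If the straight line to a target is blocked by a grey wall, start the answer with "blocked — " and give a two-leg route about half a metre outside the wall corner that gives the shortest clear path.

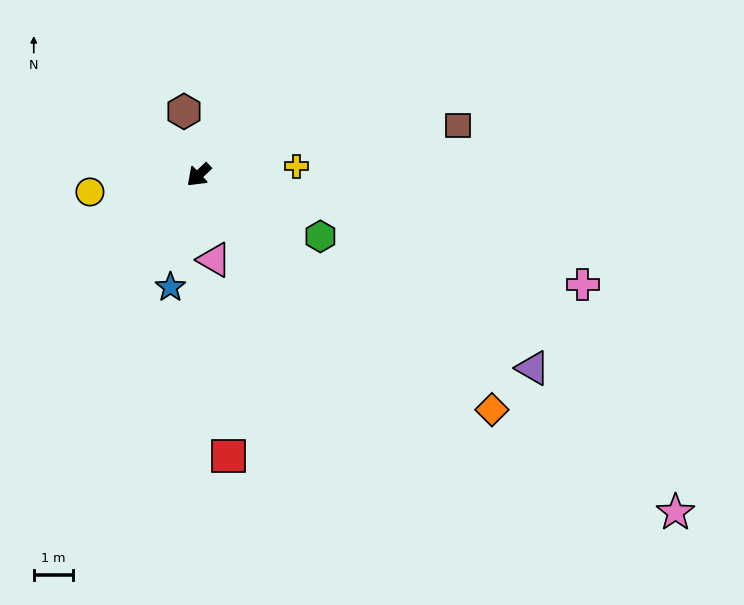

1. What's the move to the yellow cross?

turn left 142°, forward 2.5 m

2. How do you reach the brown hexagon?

turn right 120°, forward 1.7 m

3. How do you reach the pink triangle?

turn left 57°, forward 2.2 m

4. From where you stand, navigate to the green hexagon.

turn left 110°, forward 3.5 m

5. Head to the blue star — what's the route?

turn left 32°, forward 3.0 m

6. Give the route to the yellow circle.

turn right 34°, forward 2.8 m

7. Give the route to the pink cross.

turn left 121°, forward 10.2 m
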